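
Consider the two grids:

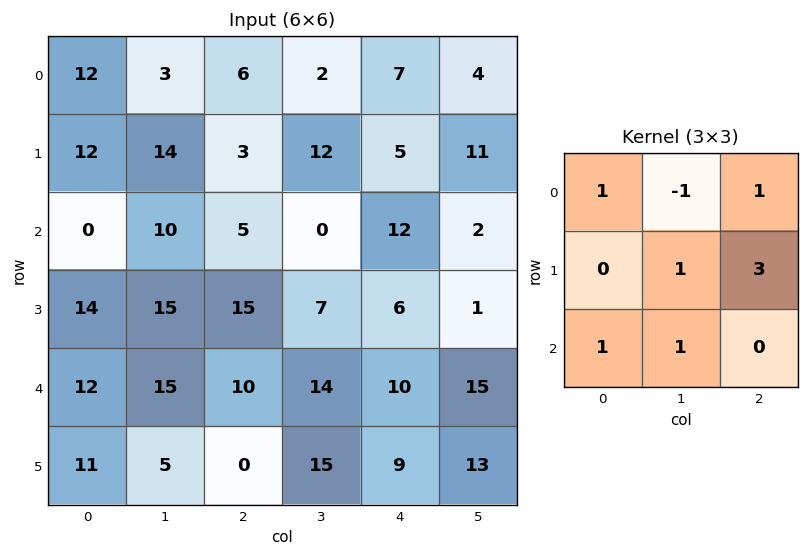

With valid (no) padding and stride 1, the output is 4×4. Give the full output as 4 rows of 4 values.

48 53 43 49
55 58 54 49
82 66 66 23
75 64 73 81

Output[0,0]: The receptive field on the input at this output position is [12 3 6 / 12 14 3 / 0 10 5]. Elementwise product with the kernel and sum: 12·1 + 3·-1 + 6·1 + 14·1 + 3·3 + 0·1 + 10·1.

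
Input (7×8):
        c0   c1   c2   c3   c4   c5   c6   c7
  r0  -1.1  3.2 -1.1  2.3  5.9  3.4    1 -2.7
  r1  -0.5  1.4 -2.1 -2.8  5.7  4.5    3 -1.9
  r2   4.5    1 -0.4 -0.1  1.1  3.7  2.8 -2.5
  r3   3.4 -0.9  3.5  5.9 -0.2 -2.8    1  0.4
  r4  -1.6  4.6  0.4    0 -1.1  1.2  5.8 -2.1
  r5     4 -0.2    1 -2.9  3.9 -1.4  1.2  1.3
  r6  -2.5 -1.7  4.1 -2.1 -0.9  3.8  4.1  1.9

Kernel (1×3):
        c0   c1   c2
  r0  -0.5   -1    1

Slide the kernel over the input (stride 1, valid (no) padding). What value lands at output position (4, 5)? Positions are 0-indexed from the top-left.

-8.5

The receptive field on the input at this output position is [1.2 5.8 -2.1]. Elementwise product with the kernel and sum: 1.2·-0.5 + 5.8·-1 + -2.1·1.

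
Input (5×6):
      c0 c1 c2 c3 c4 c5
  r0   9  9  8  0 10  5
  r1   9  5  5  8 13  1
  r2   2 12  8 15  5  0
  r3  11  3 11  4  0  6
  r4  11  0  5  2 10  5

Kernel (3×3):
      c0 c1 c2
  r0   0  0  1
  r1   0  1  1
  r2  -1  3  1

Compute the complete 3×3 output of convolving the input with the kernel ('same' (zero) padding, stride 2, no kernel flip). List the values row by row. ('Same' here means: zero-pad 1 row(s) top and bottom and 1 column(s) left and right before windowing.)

Output[0,0]: The receptive field on the zero-padded input at this output position is [0 0 0 / 0 9 9 / 0 9 5]. Elementwise product with the kernel and sum: 0·1 + 9·1 + 9·1 + 0·-1 + 9·3 + 5·1.

50 26 47
55 65 8
14 11 21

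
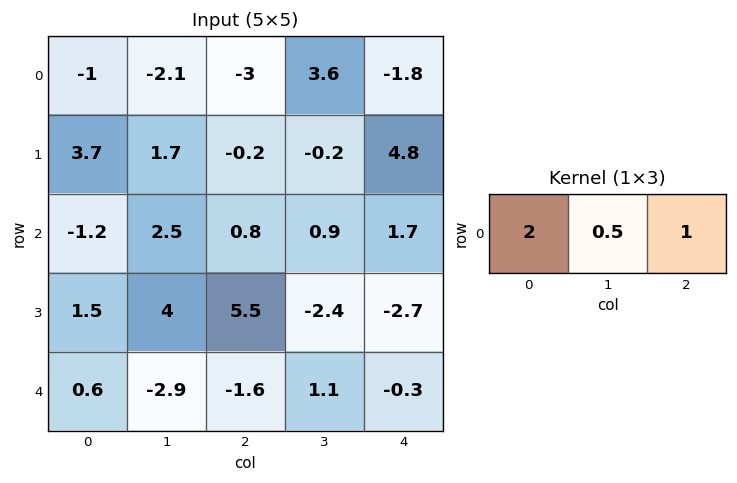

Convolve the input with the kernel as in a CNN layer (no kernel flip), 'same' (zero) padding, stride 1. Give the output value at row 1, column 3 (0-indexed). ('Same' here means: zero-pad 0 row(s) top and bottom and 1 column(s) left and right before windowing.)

The receptive field on the zero-padded input at this output position is [-0.2 -0.2 4.8]. Elementwise product with the kernel and sum: -0.2·2 + -0.2·0.5 + 4.8·1.

4.3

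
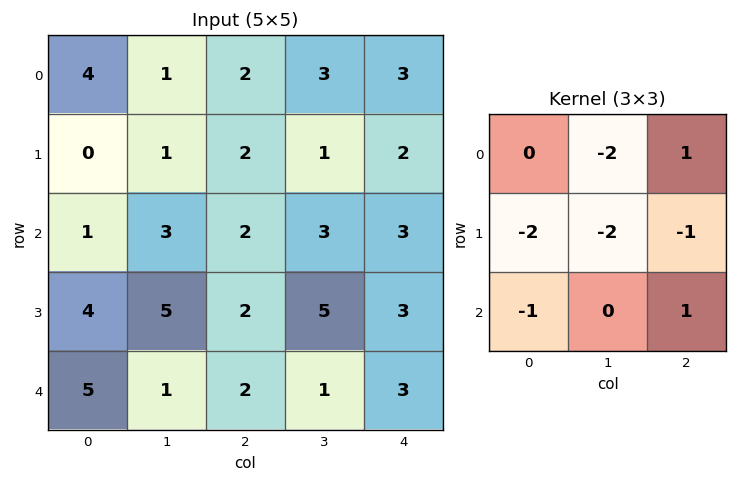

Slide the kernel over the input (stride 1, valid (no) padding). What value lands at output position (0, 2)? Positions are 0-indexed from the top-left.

-10

The receptive field on the input at this output position is [2 3 3 / 2 1 2 / 2 3 3]. Elementwise product with the kernel and sum: 3·-2 + 3·1 + 2·-2 + 1·-2 + 2·-1 + 2·-1 + 3·1.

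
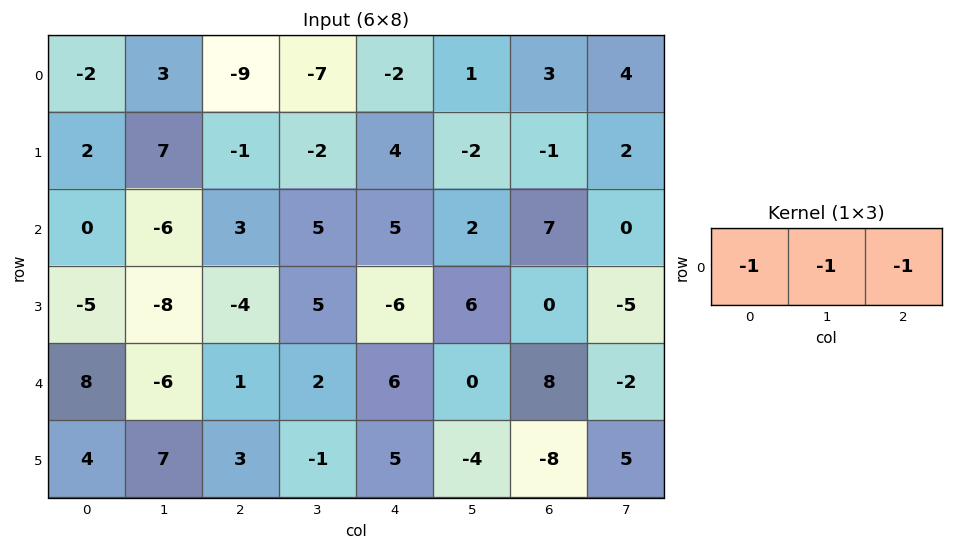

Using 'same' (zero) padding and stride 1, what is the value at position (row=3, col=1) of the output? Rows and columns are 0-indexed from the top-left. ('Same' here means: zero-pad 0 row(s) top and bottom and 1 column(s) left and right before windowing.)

The receptive field on the zero-padded input at this output position is [-5 -8 -4]. Elementwise product with the kernel and sum: -5·-1 + -8·-1 + -4·-1.

17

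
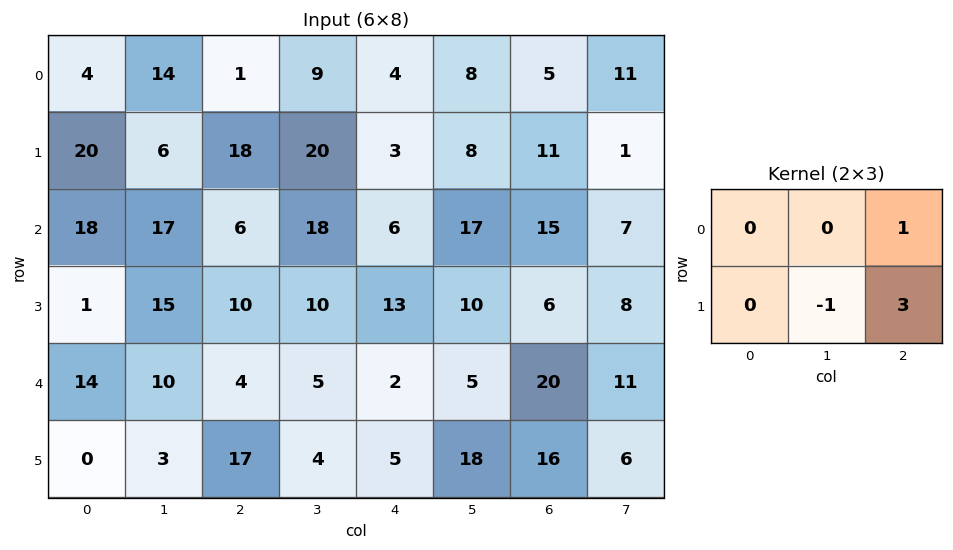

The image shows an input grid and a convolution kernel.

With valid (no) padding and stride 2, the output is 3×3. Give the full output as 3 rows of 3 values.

Output[0,0]: The receptive field on the input at this output position is [4 14 1 / 20 6 18]. Elementwise product with the kernel and sum: 1·1 + 6·-1 + 18·3.
Output[0,1]: The receptive field on the input at this output position is [1 9 4 / 18 20 3]. Elementwise product with the kernel and sum: 4·1 + 20·-1 + 3·3.

49 -7 30
21 35 23
52 13 50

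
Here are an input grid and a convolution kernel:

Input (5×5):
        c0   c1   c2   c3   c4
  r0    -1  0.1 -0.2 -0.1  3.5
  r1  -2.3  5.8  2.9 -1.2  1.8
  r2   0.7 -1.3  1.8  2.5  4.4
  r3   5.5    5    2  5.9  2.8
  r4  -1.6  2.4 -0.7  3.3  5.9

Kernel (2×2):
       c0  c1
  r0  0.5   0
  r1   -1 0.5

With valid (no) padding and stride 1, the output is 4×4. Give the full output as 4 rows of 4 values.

Output[0,0]: The receptive field on the input at this output position is [-1 0.1 / -2.3 5.8]. Elementwise product with the kernel and sum: -1·0.5 + -2.3·-1 + 5.8·0.5.

4.7 -4.3 -3.6 2.05
-2.5 5.1 0.9 -0.9
-2.65 -4.65 1.85 -3.25
5.55 -0.25 3.35 2.6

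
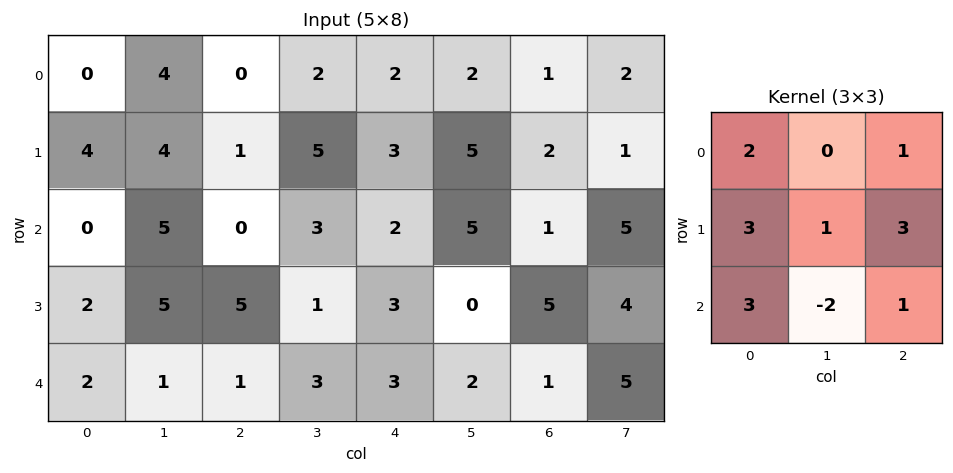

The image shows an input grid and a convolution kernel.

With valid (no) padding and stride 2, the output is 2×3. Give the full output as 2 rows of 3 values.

9 15 22
31 27 35

Output[0,0]: The receptive field on the input at this output position is [0 4 0 / 4 4 1 / 0 5 0]. Elementwise product with the kernel and sum: 0·2 + 0·1 + 4·3 + 4·1 + 1·3 + 0·3 + 5·-2 + 0·1.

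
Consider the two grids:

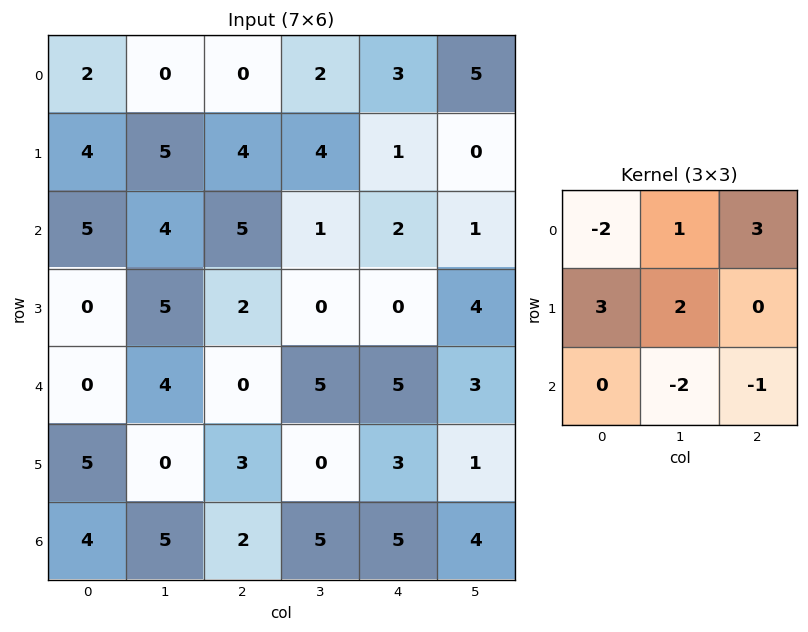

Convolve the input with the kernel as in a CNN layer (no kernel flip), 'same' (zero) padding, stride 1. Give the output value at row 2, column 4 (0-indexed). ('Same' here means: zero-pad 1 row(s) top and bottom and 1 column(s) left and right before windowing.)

-4

The receptive field on the zero-padded input at this output position is [4 1 0 / 1 2 1 / 0 0 4]. Elementwise product with the kernel and sum: 4·-2 + 1·1 + 0·3 + 1·3 + 2·2 + 0·-2 + 4·-1.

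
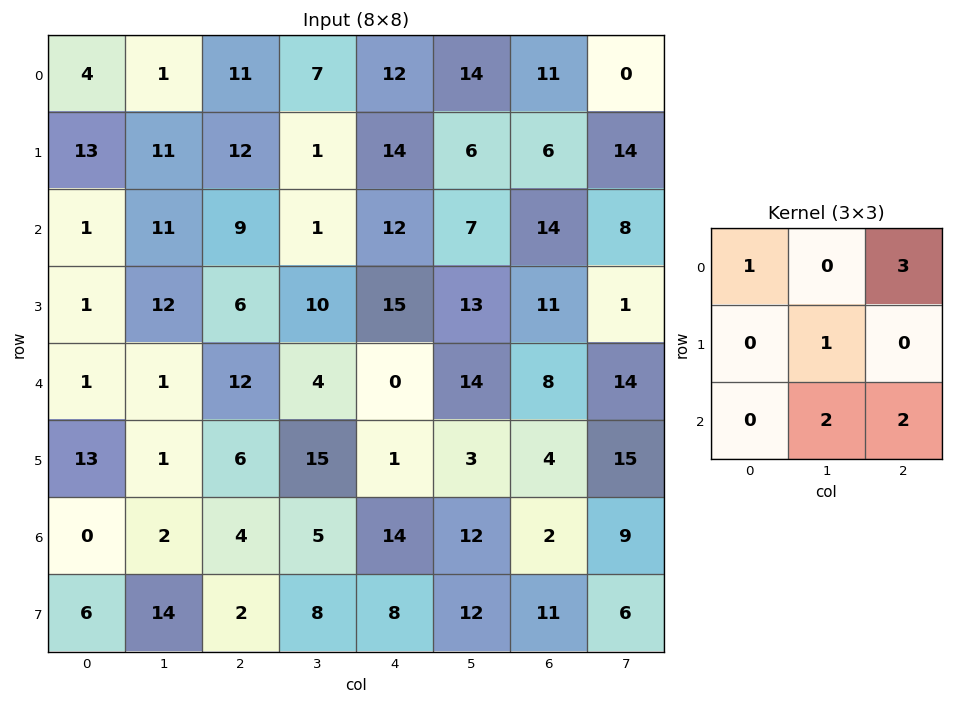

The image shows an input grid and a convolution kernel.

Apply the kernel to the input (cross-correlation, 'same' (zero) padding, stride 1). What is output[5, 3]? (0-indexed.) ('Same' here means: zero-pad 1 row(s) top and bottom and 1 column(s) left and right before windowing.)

The receptive field on the zero-padded input at this output position is [12 4 0 / 6 15 1 / 4 5 14]. Elementwise product with the kernel and sum: 12·1 + 0·3 + 15·1 + 5·2 + 14·2.

65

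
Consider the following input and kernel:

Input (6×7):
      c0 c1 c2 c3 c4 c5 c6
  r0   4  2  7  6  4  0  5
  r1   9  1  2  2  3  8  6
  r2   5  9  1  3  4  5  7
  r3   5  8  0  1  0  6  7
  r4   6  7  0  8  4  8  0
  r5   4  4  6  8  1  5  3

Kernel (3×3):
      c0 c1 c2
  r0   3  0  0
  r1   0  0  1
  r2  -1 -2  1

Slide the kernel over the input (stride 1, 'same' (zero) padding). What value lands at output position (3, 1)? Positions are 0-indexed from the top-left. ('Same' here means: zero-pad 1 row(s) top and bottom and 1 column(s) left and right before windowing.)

The receptive field on the zero-padded input at this output position is [5 9 1 / 5 8 0 / 6 7 0]. Elementwise product with the kernel and sum: 5·3 + 0·1 + 6·-1 + 7·-2 + 0·1.

-5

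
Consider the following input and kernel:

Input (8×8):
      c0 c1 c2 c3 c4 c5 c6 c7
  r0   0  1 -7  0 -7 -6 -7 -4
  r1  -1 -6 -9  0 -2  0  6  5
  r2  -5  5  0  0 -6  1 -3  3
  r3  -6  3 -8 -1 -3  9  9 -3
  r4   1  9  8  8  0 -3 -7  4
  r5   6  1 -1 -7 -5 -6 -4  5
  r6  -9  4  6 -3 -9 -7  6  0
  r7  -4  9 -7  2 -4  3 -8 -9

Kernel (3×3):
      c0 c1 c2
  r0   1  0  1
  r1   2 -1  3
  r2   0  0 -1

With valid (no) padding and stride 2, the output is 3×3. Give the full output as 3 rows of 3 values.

-30 -32 3
-52 -30 10
11 7 -29

Output[0,0]: The receptive field on the input at this output position is [0 1 -7 / -1 -6 -9 / -5 5 0]. Elementwise product with the kernel and sum: 0·1 + -7·1 + -1·2 + -6·-1 + -9·3 + 0·-1.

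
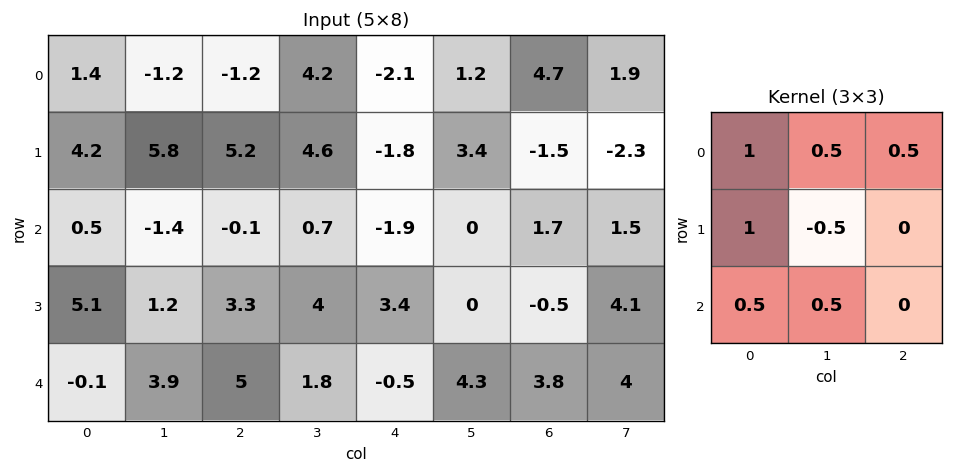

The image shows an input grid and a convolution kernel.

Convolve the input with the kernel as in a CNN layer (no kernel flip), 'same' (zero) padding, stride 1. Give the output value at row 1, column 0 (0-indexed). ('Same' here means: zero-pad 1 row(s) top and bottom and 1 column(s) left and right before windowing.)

The receptive field on the zero-padded input at this output position is [0 1.4 -1.2 / 0 4.2 5.8 / 0 0.5 -1.4]. Elementwise product with the kernel and sum: 0·1 + 1.4·0.5 + -1.2·0.5 + 0·1 + 4.2·-0.5 + 0·0.5 + 0.5·0.5.

-1.75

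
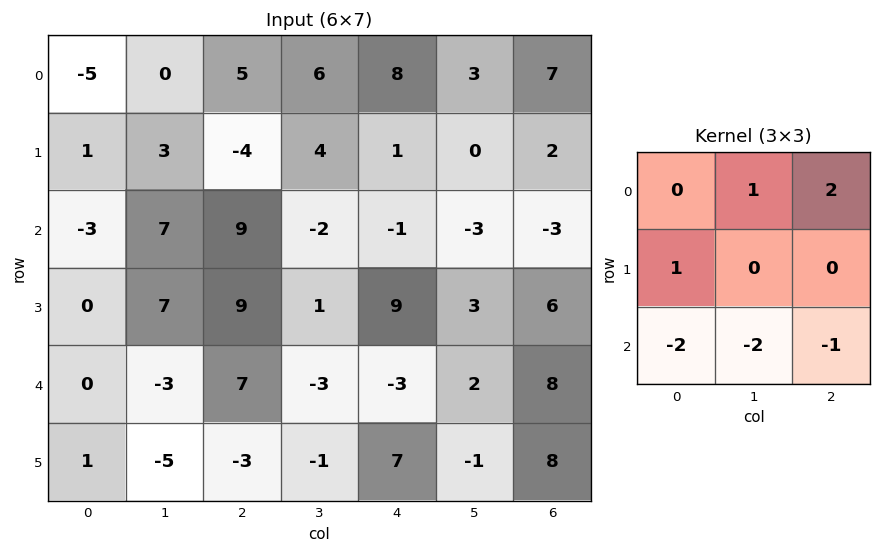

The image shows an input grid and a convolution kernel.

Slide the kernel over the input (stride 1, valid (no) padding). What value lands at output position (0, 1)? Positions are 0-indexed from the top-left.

The receptive field on the input at this output position is [0 5 6 / 3 -4 4 / 7 9 -2]. Elementwise product with the kernel and sum: 5·1 + 6·2 + 3·1 + 7·-2 + 9·-2 + -2·-1.

-10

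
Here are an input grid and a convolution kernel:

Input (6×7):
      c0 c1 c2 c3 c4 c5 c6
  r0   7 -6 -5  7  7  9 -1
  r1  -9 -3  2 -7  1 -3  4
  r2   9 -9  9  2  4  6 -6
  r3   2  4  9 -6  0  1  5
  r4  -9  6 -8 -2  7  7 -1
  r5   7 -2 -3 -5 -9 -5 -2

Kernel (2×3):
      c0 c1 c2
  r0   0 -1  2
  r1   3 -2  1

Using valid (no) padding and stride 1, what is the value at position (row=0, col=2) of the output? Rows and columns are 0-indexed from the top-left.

The receptive field on the input at this output position is [-5 7 7 / 2 -7 1]. Elementwise product with the kernel and sum: 7·-1 + 7·2 + 2·3 + -7·-2 + 1·1.

28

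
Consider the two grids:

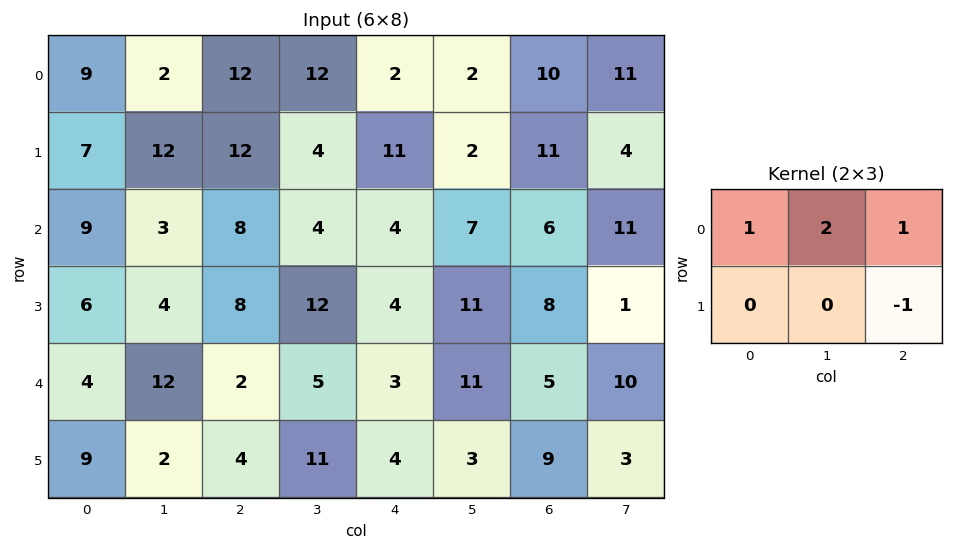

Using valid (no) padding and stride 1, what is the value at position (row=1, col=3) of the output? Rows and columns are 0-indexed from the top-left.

The receptive field on the input at this output position is [4 11 2 / 4 4 7]. Elementwise product with the kernel and sum: 4·1 + 11·2 + 2·1 + 7·-1.

21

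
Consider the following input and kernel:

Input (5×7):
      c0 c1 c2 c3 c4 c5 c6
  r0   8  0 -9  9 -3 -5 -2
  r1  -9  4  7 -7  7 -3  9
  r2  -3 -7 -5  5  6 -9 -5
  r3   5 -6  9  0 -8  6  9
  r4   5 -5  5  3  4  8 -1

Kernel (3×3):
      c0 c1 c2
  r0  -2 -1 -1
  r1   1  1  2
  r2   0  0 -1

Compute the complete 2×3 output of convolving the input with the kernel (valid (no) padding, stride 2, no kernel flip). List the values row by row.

7 20 40
30 -12 19

Output[0,0]: The receptive field on the input at this output position is [8 0 -9 / -9 4 7 / -3 -7 -5]. Elementwise product with the kernel and sum: 8·-2 + 0·-1 + -9·-1 + -9·1 + 4·1 + 7·2 + -5·-1.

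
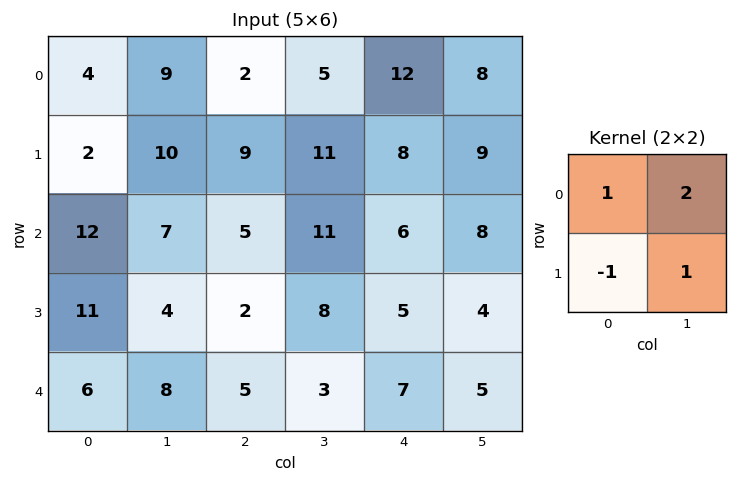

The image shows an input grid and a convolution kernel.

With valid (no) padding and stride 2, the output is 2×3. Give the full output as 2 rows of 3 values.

30 14 29
19 33 21

Output[0,0]: The receptive field on the input at this output position is [4 9 / 2 10]. Elementwise product with the kernel and sum: 4·1 + 9·2 + 2·-1 + 10·1.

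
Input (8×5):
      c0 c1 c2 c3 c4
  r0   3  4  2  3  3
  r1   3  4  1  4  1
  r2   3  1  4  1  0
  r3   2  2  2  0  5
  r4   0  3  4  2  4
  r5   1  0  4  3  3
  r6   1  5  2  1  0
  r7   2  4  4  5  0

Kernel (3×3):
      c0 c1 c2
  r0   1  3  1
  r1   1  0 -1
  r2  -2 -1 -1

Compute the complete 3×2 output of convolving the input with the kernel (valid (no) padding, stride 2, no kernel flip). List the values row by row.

8 5
3 -10
1 10

Output[0,0]: The receptive field on the input at this output position is [3 4 2 / 3 4 1 / 3 1 4]. Elementwise product with the kernel and sum: 3·1 + 4·3 + 2·1 + 3·1 + 1·-1 + 3·-2 + 1·-1 + 4·-1.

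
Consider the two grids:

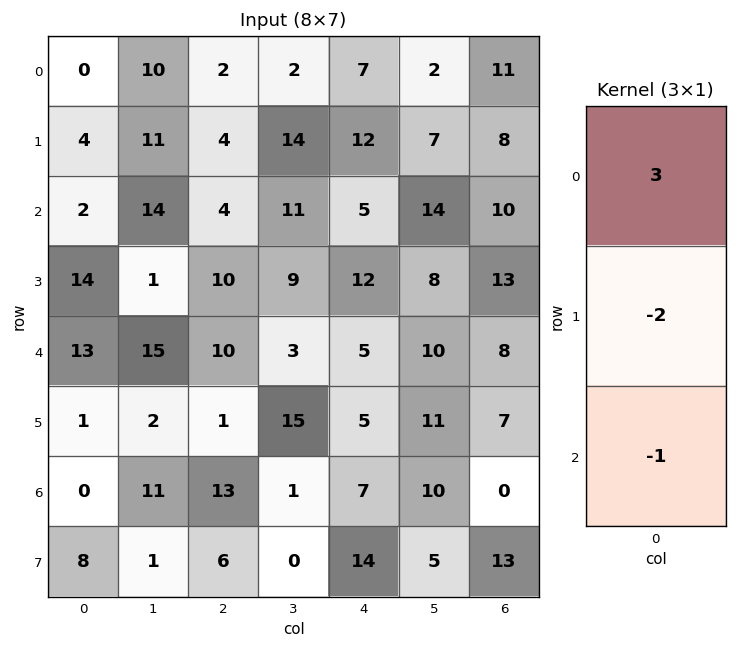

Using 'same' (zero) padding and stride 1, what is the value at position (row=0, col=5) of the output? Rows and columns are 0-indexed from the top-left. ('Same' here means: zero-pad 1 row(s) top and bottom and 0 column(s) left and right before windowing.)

-11

The receptive field on the zero-padded input at this output position is [0 / 2 / 7]. Elementwise product with the kernel and sum: 0·3 + 2·-2 + 7·-1.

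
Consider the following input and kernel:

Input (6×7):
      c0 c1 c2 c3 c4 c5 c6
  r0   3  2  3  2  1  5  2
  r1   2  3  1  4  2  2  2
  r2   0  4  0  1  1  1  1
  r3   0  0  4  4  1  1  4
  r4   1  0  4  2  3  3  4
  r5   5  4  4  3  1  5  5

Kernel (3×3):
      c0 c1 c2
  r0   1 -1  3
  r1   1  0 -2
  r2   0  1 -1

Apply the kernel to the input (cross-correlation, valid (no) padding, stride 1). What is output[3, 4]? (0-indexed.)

The receptive field on the input at this output position is [1 1 4 / 3 3 4 / 1 5 5]. Elementwise product with the kernel and sum: 1·1 + 1·-1 + 4·3 + 3·1 + 4·-2 + 5·1 + 5·-1.

7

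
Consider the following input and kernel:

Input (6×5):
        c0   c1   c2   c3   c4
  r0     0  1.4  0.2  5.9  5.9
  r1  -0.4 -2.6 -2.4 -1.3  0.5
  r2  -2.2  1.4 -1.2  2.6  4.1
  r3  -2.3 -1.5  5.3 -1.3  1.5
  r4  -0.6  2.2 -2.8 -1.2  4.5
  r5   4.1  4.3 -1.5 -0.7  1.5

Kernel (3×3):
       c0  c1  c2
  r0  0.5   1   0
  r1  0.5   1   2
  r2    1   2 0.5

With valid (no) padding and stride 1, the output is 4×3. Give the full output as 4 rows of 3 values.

-6.2 -5.1 10.55
-7.55 9.45 11.15
10.65 -2.55 3.4
5.6 1.4 5.6

Output[0,0]: The receptive field on the input at this output position is [0 1.4 0.2 / -0.4 -2.6 -2.4 / -2.2 1.4 -1.2]. Elementwise product with the kernel and sum: 0·0.5 + 1.4·1 + -0.4·0.5 + -2.6·1 + -2.4·2 + -2.2·1 + 1.4·2 + -1.2·0.5.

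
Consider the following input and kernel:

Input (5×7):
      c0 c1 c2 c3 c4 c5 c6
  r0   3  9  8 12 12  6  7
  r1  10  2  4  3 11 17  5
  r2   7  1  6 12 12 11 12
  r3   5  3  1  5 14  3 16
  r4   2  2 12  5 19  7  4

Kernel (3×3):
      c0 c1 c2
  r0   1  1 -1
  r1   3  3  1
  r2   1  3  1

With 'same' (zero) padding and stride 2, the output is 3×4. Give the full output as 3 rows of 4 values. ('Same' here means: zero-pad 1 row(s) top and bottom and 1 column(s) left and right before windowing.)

Output[0,0]: The receptive field on the zero-padded input at this output position is [0 0 0 / 0 3 9 / 0 10 2]. Elementwise product with the kernel and sum: 0·1 + 0·1 + 0·-1 + 0·3 + 3·3 + 9·1 + 0·1 + 10·3 + 2·1.

50 80 131 71
48 47 130 142
10 46 95 52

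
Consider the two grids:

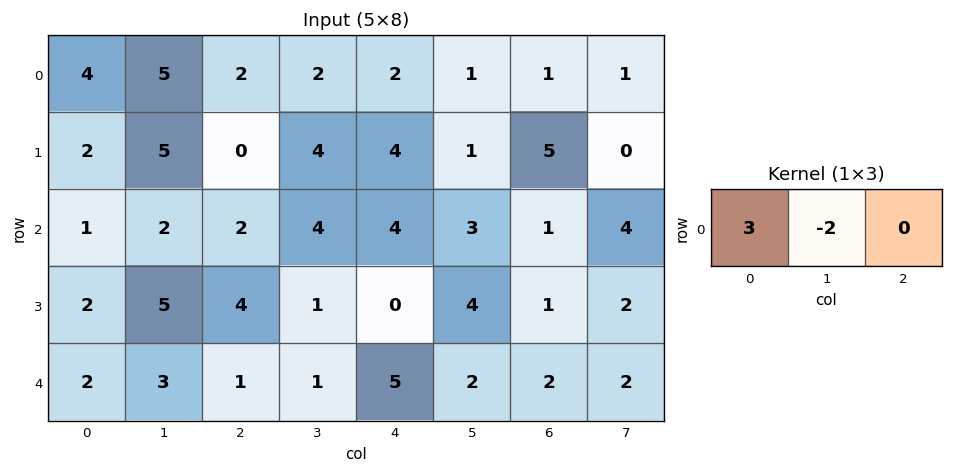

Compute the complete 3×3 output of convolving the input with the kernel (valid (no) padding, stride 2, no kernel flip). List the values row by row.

Output[0,0]: The receptive field on the input at this output position is [4 5 2]. Elementwise product with the kernel and sum: 4·3 + 5·-2.
Output[0,1]: The receptive field on the input at this output position is [2 2 2]. Elementwise product with the kernel and sum: 2·3 + 2·-2.

2 2 4
-1 -2 6
0 1 11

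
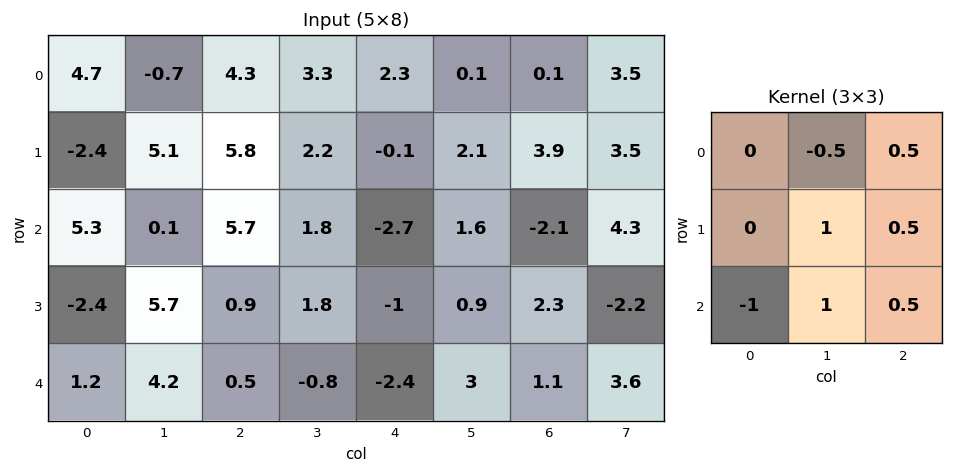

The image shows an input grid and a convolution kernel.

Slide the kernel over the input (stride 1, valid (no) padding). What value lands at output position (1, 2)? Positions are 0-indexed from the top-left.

-0.3

The receptive field on the input at this output position is [5.8 2.2 -0.1 / 5.7 1.8 -2.7 / 0.9 1.8 -1]. Elementwise product with the kernel and sum: 2.2·-0.5 + -0.1·0.5 + 1.8·1 + -2.7·0.5 + 0.9·-1 + 1.8·1 + -1·0.5.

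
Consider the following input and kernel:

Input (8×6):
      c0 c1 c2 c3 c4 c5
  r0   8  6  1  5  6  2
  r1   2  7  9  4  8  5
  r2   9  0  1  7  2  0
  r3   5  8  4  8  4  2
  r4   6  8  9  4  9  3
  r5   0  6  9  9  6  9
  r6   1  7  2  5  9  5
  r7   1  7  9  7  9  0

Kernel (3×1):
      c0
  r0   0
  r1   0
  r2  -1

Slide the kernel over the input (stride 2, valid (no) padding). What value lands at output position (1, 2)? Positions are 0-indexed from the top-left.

The receptive field on the input at this output position is [2 / 4 / 9]. Elementwise product with the kernel and sum: 9·-1.

-9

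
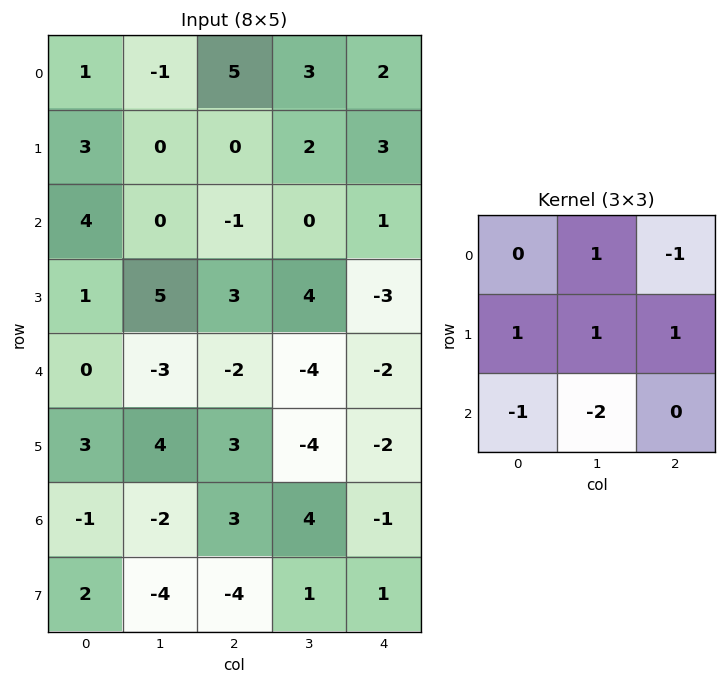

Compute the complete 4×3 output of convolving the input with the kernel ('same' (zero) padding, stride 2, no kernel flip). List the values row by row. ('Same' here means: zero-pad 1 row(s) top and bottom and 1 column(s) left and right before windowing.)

-6 7 -3
5 -14 6
-13 -20 -1
-8 24 -2

Output[0,0]: The receptive field on the zero-padded input at this output position is [0 0 0 / 0 1 -1 / 0 3 0]. Elementwise product with the kernel and sum: 0·1 + 0·-1 + 0·1 + 1·1 + -1·1 + 0·-1 + 3·-2.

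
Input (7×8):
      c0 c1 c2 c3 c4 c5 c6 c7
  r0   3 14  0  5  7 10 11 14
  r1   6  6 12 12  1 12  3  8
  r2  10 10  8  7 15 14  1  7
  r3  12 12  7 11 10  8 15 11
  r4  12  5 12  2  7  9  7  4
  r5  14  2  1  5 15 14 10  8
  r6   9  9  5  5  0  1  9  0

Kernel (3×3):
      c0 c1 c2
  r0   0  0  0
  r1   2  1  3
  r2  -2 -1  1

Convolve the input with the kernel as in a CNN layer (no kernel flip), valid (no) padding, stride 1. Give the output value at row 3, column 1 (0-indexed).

The receptive field on the input at this output position is [12 7 11 / 5 12 2 / 2 1 5]. Elementwise product with the kernel and sum: 5·2 + 12·1 + 2·3 + 2·-2 + 1·-1 + 5·1.

28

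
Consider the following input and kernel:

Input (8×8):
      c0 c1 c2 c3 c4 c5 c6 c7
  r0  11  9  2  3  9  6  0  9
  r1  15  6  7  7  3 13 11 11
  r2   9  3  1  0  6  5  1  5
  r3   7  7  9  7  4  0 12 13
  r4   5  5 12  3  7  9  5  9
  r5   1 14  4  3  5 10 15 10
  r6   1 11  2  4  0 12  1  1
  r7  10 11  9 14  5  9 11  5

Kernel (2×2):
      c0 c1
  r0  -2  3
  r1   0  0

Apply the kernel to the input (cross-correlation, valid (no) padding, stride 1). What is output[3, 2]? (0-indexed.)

The receptive field on the input at this output position is [9 7 / 12 3]. Elementwise product with the kernel and sum: 9·-2 + 7·3.

3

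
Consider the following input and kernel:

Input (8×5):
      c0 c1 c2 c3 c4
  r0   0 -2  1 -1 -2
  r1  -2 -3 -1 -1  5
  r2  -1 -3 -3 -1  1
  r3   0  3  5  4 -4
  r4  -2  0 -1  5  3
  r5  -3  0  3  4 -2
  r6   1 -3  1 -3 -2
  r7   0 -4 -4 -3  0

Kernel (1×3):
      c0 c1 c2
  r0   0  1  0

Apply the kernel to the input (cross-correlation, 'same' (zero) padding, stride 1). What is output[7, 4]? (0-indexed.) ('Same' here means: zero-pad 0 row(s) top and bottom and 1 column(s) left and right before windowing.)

0

The receptive field on the zero-padded input at this output position is [-3 0 0]. Elementwise product with the kernel and sum: 0·1.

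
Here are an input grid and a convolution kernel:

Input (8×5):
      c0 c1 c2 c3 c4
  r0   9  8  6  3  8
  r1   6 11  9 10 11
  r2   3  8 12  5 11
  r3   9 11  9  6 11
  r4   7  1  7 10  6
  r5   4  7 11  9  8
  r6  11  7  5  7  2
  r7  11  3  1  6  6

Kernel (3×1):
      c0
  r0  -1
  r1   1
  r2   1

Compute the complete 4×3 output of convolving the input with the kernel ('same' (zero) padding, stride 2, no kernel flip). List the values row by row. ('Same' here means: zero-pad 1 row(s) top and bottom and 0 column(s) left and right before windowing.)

Output[0,0]: The receptive field on the zero-padded input at this output position is [0 / 9 / 6]. Elementwise product with the kernel and sum: 0·-1 + 9·1 + 6·1.
Output[0,1]: The receptive field on the zero-padded input at this output position is [0 / 6 / 9]. Elementwise product with the kernel and sum: 0·-1 + 6·1 + 9·1.

15 15 19
6 12 11
2 9 3
18 -5 0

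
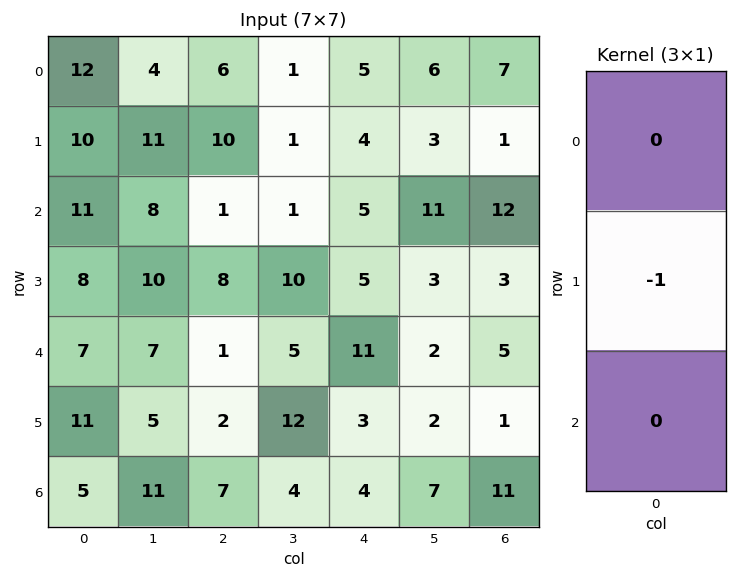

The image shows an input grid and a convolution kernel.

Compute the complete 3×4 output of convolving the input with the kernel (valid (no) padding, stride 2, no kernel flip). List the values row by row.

Output[0,0]: The receptive field on the input at this output position is [12 / 10 / 11]. Elementwise product with the kernel and sum: 10·-1.

-10 -10 -4 -1
-8 -8 -5 -3
-11 -2 -3 -1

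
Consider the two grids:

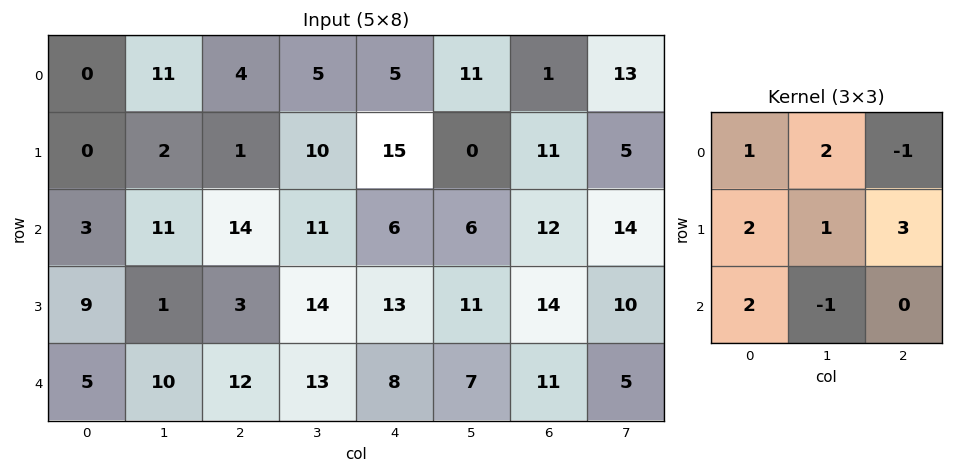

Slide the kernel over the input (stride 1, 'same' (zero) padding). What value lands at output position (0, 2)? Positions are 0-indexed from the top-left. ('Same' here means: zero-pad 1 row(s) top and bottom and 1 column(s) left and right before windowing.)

The receptive field on the zero-padded input at this output position is [0 0 0 / 11 4 5 / 2 1 10]. Elementwise product with the kernel and sum: 0·1 + 0·2 + 0·-1 + 11·2 + 4·1 + 5·3 + 2·2 + 1·-1.

44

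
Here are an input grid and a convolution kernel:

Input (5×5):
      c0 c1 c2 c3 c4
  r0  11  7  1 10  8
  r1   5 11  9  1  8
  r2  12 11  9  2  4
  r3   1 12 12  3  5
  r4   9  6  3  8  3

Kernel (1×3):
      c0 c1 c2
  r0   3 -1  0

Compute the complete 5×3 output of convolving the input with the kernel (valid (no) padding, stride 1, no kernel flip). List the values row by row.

Output[0,0]: The receptive field on the input at this output position is [11 7 1]. Elementwise product with the kernel and sum: 11·3 + 7·-1.
Output[0,1]: The receptive field on the input at this output position is [7 1 10]. Elementwise product with the kernel and sum: 7·3 + 1·-1.

26 20 -7
4 24 26
25 24 25
-9 24 33
21 15 1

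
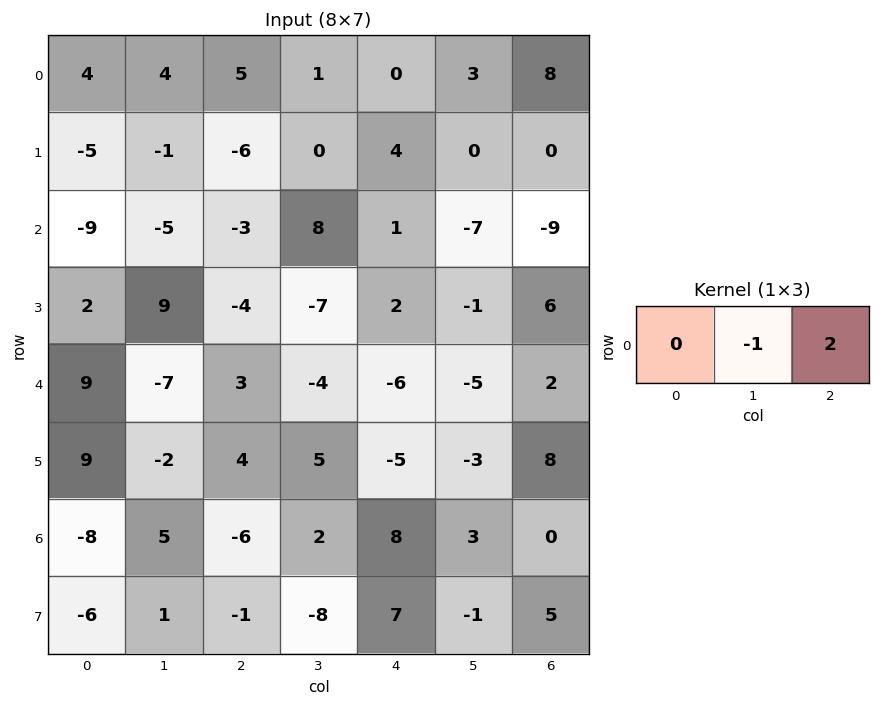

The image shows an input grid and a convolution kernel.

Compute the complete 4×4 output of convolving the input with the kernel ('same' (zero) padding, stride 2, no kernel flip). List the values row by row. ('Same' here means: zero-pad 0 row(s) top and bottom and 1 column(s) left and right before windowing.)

Output[0,0]: The receptive field on the zero-padded input at this output position is [0 4 4]. Elementwise product with the kernel and sum: 4·-1 + 4·2.
Output[0,1]: The receptive field on the zero-padded input at this output position is [4 5 1]. Elementwise product with the kernel and sum: 5·-1 + 1·2.

4 -3 6 -8
-1 19 -15 9
-23 -11 -4 -2
18 10 -2 0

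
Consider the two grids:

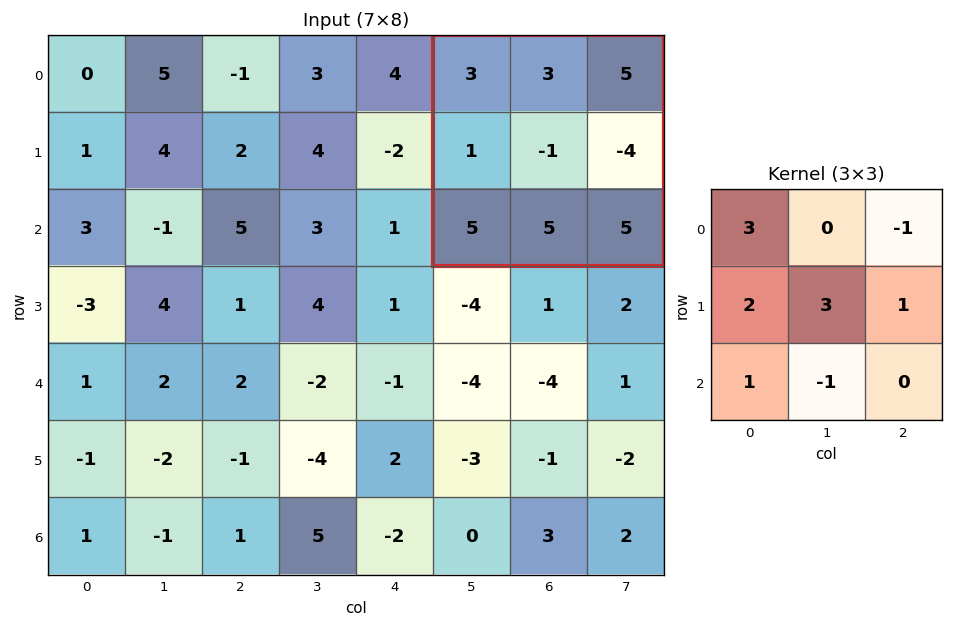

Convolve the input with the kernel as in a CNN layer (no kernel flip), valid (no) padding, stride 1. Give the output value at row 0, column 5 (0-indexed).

-1

The receptive field on the input at this output position is [3 3 5 / 1 -1 -4 / 5 5 5]. Elementwise product with the kernel and sum: 3·3 + 5·-1 + 1·2 + -1·3 + -4·1 + 5·1 + 5·-1.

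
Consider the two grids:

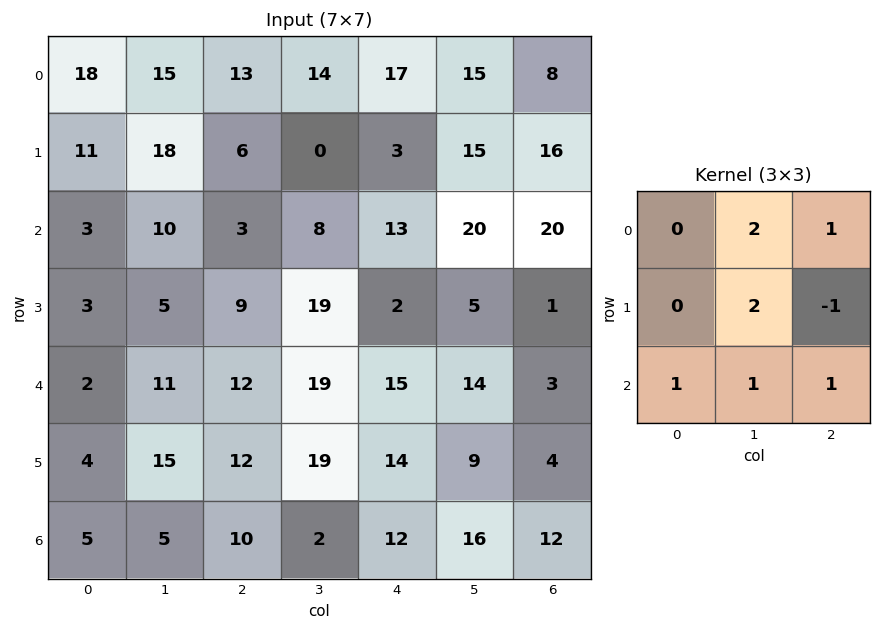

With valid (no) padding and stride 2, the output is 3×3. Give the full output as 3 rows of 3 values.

89 66 105
49 111 101
72 101 85

Output[0,0]: The receptive field on the input at this output position is [18 15 13 / 11 18 6 / 3 10 3]. Elementwise product with the kernel and sum: 15·2 + 13·1 + 18·2 + 6·-1 + 3·1 + 10·1 + 3·1.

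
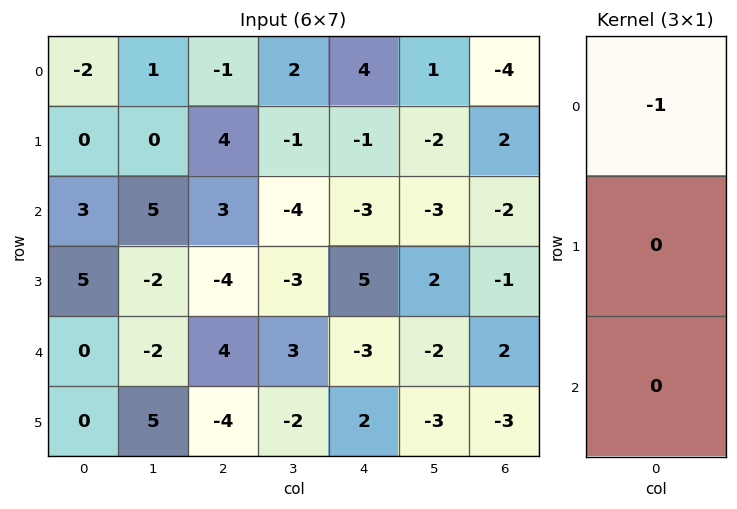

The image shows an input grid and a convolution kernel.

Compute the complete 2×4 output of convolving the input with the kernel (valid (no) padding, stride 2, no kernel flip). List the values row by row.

2 1 -4 4
-3 -3 3 2

Output[0,0]: The receptive field on the input at this output position is [-2 / 0 / 3]. Elementwise product with the kernel and sum: -2·-1.
Output[0,1]: The receptive field on the input at this output position is [-1 / 4 / 3]. Elementwise product with the kernel and sum: -1·-1.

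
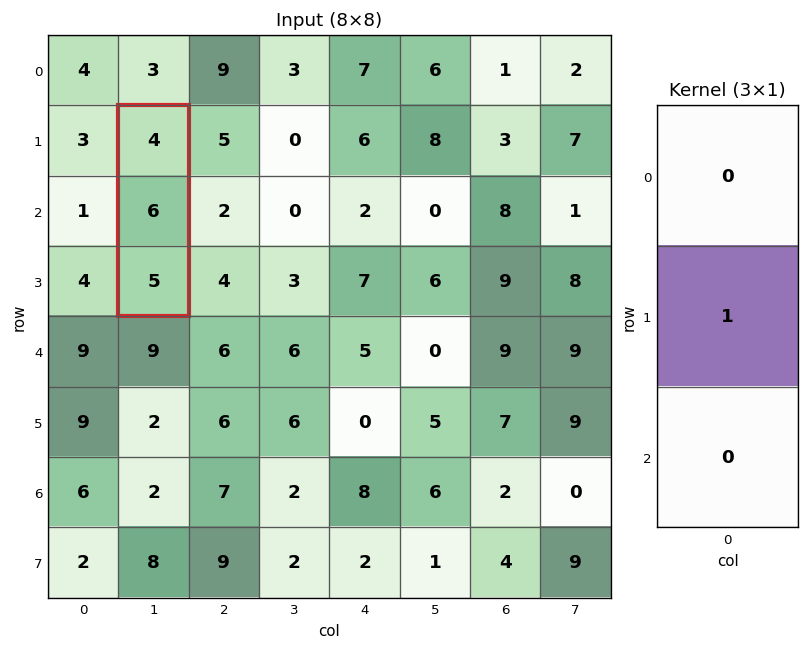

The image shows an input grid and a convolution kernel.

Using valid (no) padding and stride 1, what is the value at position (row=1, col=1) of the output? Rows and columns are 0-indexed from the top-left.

6

The receptive field on the input at this output position is [4 / 6 / 5]. Elementwise product with the kernel and sum: 6·1.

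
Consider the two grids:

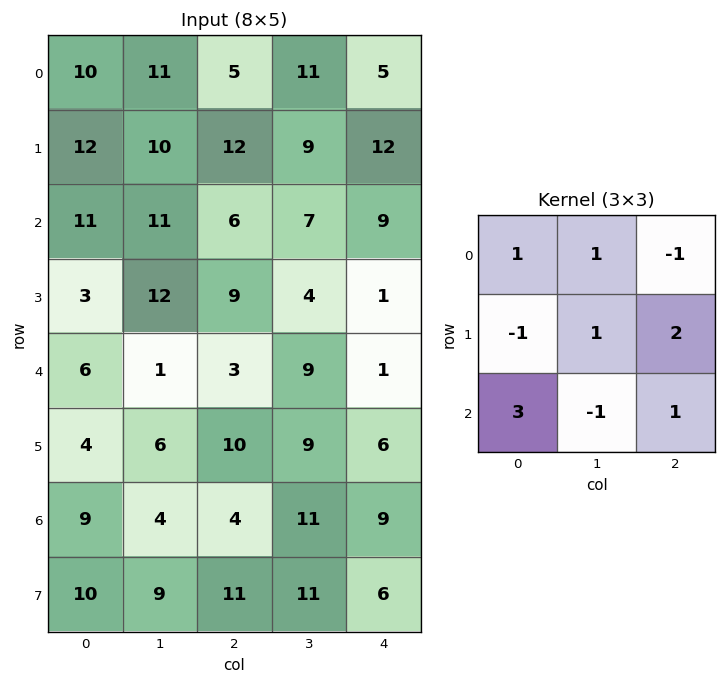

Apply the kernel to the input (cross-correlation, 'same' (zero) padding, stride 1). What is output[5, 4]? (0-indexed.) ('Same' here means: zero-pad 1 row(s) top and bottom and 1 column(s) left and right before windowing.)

31

The receptive field on the zero-padded input at this output position is [9 1 0 / 9 6 0 / 11 9 0]. Elementwise product with the kernel and sum: 9·1 + 1·1 + 0·-1 + 9·-1 + 6·1 + 0·2 + 11·3 + 9·-1 + 0·1.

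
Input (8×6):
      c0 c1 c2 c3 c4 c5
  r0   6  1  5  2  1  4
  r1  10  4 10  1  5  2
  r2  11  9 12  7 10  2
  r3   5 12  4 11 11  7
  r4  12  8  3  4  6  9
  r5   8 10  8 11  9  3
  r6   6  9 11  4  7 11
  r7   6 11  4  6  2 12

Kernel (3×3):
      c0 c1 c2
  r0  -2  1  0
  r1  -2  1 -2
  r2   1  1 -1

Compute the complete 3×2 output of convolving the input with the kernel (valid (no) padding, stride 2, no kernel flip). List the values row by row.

Output[0,0]: The receptive field on the input at this output position is [6 1 5 / 10 4 10 / 11 9 12]. Elementwise product with the kernel and sum: 6·-2 + 1·1 + 10·-2 + 4·1 + 10·-2 + 11·1 + 9·1 + 12·-1.
Output[0,1]: The receptive field on the input at this output position is [5 2 1 / 10 1 5 / 12 7 10]. Elementwise product with the kernel and sum: 5·-2 + 2·1 + 10·-2 + 1·1 + 5·-2 + 12·1 + 7·1 + 10·-1.

-39 -28
-2 -35
-34 -17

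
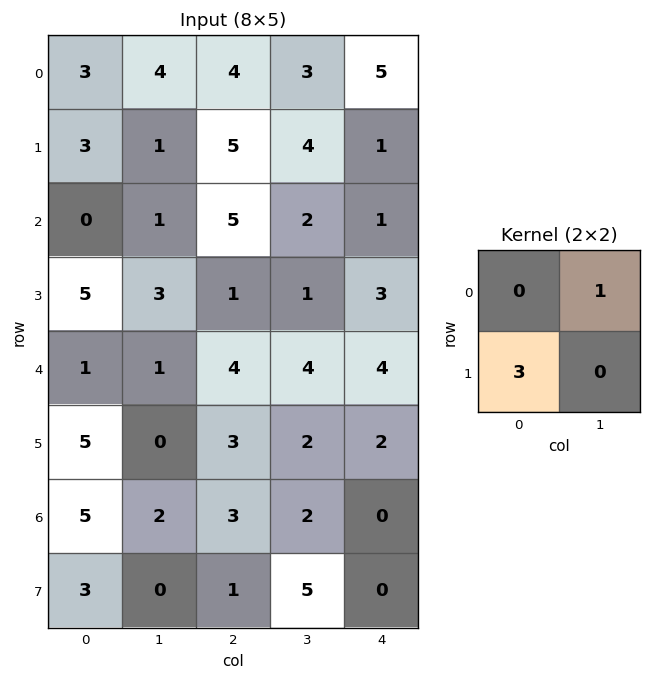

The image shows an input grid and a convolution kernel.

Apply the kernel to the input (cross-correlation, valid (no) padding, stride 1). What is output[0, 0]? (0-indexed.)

13

The receptive field on the input at this output position is [3 4 / 3 1]. Elementwise product with the kernel and sum: 4·1 + 3·3.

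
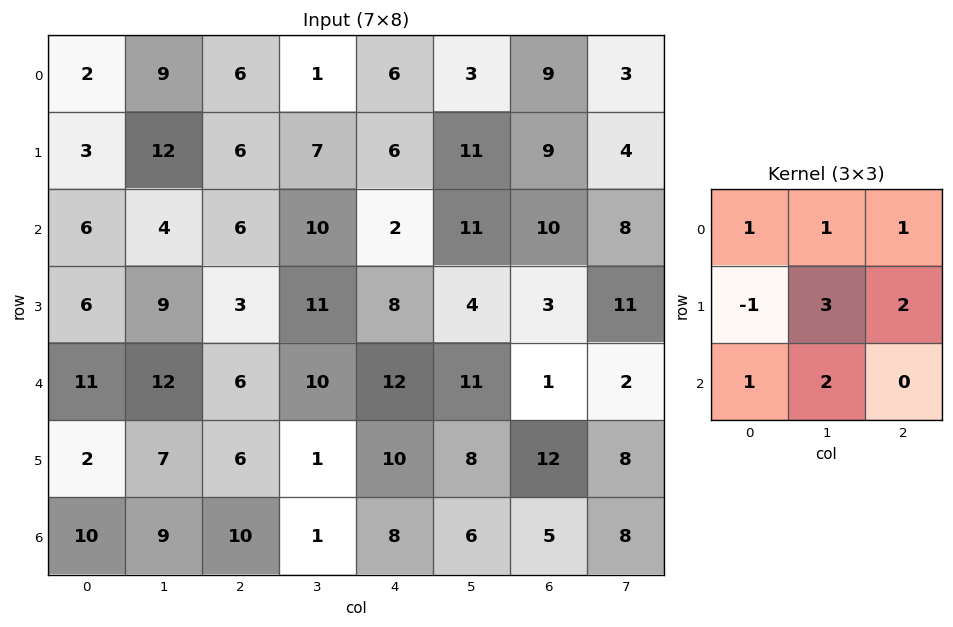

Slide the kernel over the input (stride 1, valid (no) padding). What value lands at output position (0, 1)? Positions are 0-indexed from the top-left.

52

The receptive field on the input at this output position is [9 6 1 / 12 6 7 / 4 6 10]. Elementwise product with the kernel and sum: 9·1 + 6·1 + 1·1 + 12·-1 + 6·3 + 7·2 + 4·1 + 6·2.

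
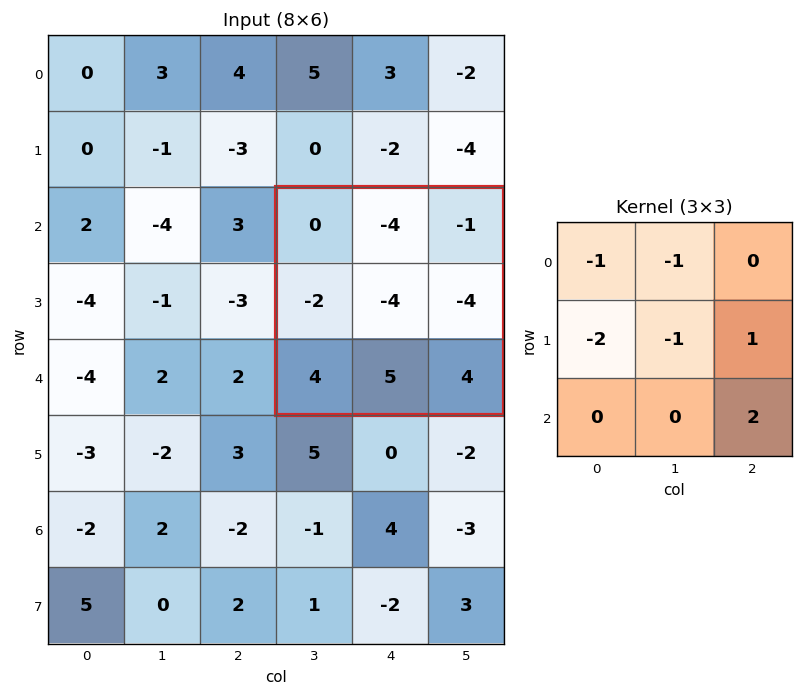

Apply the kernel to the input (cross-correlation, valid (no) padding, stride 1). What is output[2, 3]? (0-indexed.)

The receptive field on the input at this output position is [0 -4 -1 / -2 -4 -4 / 4 5 4]. Elementwise product with the kernel and sum: 0·-1 + -4·-1 + -2·-2 + -4·-1 + -4·1 + 4·2.

16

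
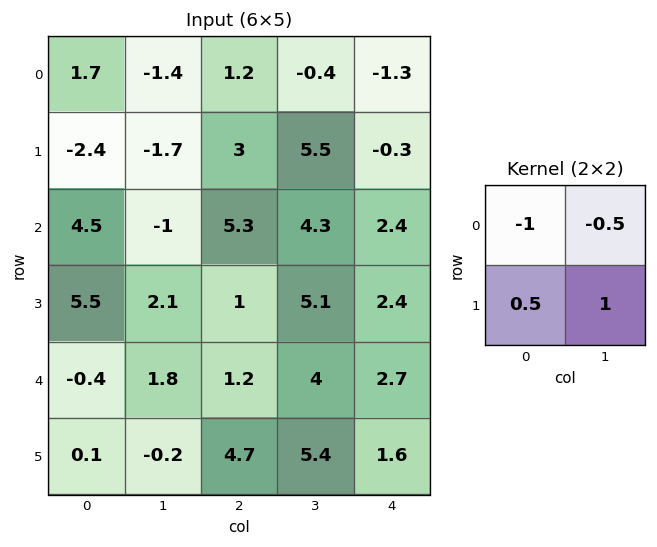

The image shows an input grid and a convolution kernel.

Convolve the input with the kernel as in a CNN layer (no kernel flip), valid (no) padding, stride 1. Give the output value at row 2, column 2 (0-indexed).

-1.85

The receptive field on the input at this output position is [5.3 4.3 / 1 5.1]. Elementwise product with the kernel and sum: 5.3·-1 + 4.3·-0.5 + 1·0.5 + 5.1·1.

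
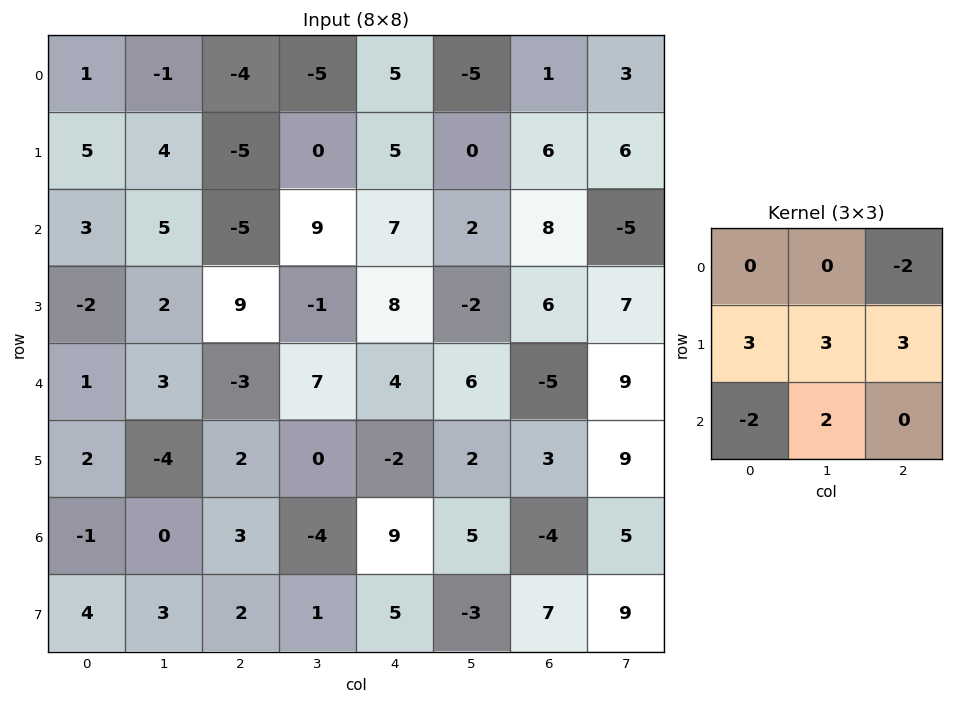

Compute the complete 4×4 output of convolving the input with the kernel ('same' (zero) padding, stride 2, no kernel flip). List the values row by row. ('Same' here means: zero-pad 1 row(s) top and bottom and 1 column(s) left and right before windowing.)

10 -48 -5 9
12 41 72 19
12 35 51 18
13 -5 34 20

Output[0,0]: The receptive field on the zero-padded input at this output position is [0 0 0 / 0 1 -1 / 0 5 4]. Elementwise product with the kernel and sum: 0·-2 + 0·3 + 1·3 + -1·3 + 0·-2 + 5·2.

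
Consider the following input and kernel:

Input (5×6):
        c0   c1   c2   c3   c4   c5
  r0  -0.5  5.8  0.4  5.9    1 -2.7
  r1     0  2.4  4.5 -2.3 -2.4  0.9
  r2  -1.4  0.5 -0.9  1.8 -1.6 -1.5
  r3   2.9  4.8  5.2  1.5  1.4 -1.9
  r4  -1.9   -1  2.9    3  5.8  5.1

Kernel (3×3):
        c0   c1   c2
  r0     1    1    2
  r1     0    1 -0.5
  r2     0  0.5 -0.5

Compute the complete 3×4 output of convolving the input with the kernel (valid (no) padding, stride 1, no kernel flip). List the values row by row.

Output[0,0]: The receptive field on the input at this output position is [-0.5 5.8 0.4 / 0 2.4 4.5 / -1.4 0.5 -0.9]. Elementwise product with the kernel and sum: -0.5·1 + 5.8·1 + 0.4·2 + 2.4·1 + 4.5·-0.5 + 0.5·0.5 + -0.9·-0.5.
Output[0,1]: The receptive field on the input at this output position is [5.8 0.4 5.9 / 2.4 4.5 -2.3 / 0.5 -0.9 1.8]. Elementwise product with the kernel and sum: 5.8·1 + 0.4·1 + 5.9·2 + 4.5·1 + -2.3·-0.5 + -0.9·0.5 + 1.8·-0.5.

6.95 22.3 8.9 -1.4
12.15 2.35 0.05 -2.1
-2.45 7.6 -2.9 -0.1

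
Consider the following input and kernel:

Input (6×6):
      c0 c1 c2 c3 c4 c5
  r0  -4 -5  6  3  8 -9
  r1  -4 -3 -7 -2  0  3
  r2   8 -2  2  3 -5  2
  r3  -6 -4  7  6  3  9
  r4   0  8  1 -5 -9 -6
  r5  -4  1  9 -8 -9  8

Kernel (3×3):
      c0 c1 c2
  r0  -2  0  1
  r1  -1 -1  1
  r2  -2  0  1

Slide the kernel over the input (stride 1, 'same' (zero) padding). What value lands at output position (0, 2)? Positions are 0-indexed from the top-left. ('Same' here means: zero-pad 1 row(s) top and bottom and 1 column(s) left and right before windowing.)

The receptive field on the zero-padded input at this output position is [0 0 0 / -5 6 3 / -3 -7 -2]. Elementwise product with the kernel and sum: 0·-2 + 0·1 + -5·-1 + 6·-1 + 3·1 + -3·-2 + -2·1.

6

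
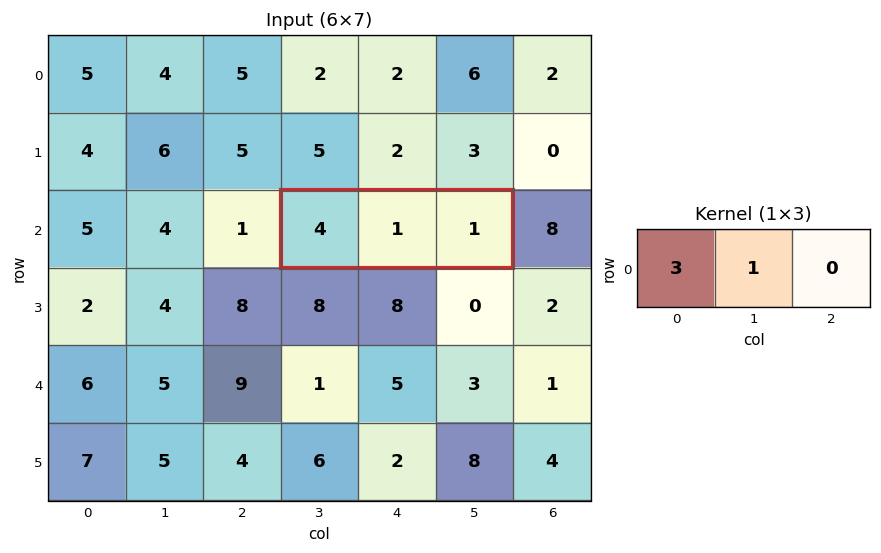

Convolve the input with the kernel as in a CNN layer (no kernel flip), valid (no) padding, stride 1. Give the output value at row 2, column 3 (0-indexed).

The receptive field on the input at this output position is [4 1 1]. Elementwise product with the kernel and sum: 4·3 + 1·1.

13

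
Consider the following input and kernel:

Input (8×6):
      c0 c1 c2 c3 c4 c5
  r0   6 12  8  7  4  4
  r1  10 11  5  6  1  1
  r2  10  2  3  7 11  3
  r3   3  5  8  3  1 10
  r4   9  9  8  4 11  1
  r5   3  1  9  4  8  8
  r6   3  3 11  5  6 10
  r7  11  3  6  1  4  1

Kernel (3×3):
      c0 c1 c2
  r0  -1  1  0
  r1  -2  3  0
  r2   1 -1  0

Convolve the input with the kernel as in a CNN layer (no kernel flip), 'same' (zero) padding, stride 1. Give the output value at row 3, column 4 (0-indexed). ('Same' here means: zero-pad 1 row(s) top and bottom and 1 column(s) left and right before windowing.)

The receptive field on the zero-padded input at this output position is [7 11 3 / 3 1 10 / 4 11 1]. Elementwise product with the kernel and sum: 7·-1 + 11·1 + 3·-2 + 1·3 + 4·1 + 11·-1.

-6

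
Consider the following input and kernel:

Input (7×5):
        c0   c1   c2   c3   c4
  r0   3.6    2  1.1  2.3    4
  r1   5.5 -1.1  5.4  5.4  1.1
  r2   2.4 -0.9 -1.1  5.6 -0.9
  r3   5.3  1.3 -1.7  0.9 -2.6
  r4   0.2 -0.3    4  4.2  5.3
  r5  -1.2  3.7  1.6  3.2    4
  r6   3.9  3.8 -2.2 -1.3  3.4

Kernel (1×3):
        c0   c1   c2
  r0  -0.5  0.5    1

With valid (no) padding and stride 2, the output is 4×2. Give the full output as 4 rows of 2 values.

Output[0,0]: The receptive field on the input at this output position is [3.6 2 1.1]. Elementwise product with the kernel and sum: 3.6·-0.5 + 2·0.5 + 1.1·1.

0.3 4.6
-2.75 2.45
3.75 5.4
-2.25 3.85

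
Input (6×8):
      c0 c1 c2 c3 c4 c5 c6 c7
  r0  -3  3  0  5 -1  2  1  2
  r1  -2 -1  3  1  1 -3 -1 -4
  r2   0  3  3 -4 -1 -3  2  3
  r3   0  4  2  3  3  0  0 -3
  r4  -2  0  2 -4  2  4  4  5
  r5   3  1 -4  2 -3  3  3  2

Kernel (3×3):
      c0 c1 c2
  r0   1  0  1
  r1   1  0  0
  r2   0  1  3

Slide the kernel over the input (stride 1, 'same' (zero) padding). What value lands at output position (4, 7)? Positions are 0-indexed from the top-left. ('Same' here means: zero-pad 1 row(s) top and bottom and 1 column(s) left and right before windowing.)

6

The receptive field on the zero-padded input at this output position is [0 -3 0 / 4 5 0 / 3 2 0]. Elementwise product with the kernel and sum: 0·1 + 0·1 + 4·1 + 2·1 + 0·3.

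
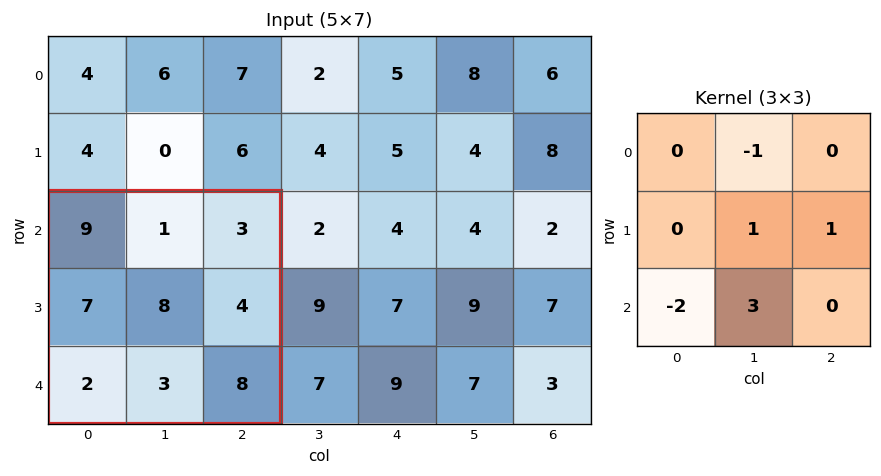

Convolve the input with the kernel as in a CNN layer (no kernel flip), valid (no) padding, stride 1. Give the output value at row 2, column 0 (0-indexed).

16

The receptive field on the input at this output position is [9 1 3 / 7 8 4 / 2 3 8]. Elementwise product with the kernel and sum: 1·-1 + 8·1 + 4·1 + 2·-2 + 3·3.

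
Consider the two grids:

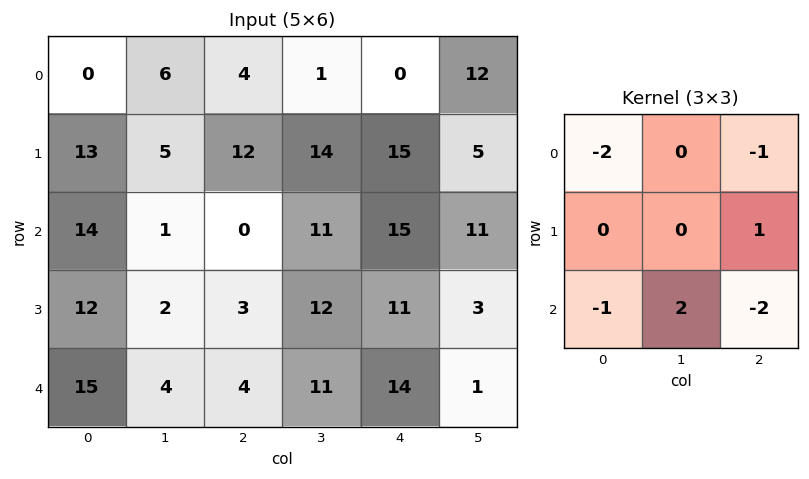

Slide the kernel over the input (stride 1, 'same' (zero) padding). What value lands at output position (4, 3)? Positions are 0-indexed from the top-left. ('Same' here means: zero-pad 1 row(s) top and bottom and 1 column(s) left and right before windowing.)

-3

The receptive field on the zero-padded input at this output position is [3 12 11 / 4 11 14 / 0 0 0]. Elementwise product with the kernel and sum: 3·-2 + 11·-1 + 14·1 + 0·-1 + 0·2 + 0·-2.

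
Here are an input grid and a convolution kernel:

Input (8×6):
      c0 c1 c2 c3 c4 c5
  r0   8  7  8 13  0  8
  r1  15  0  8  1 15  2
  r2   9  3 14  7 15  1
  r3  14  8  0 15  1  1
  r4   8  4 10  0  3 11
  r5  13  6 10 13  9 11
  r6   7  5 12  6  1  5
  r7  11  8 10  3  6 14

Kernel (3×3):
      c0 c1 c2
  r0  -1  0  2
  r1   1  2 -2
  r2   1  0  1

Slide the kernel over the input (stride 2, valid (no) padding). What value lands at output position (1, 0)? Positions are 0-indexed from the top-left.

67

The receptive field on the input at this output position is [9 3 14 / 14 8 0 / 8 4 10]. Elementwise product with the kernel and sum: 9·-1 + 14·2 + 14·1 + 8·2 + 0·-2 + 8·1 + 10·1.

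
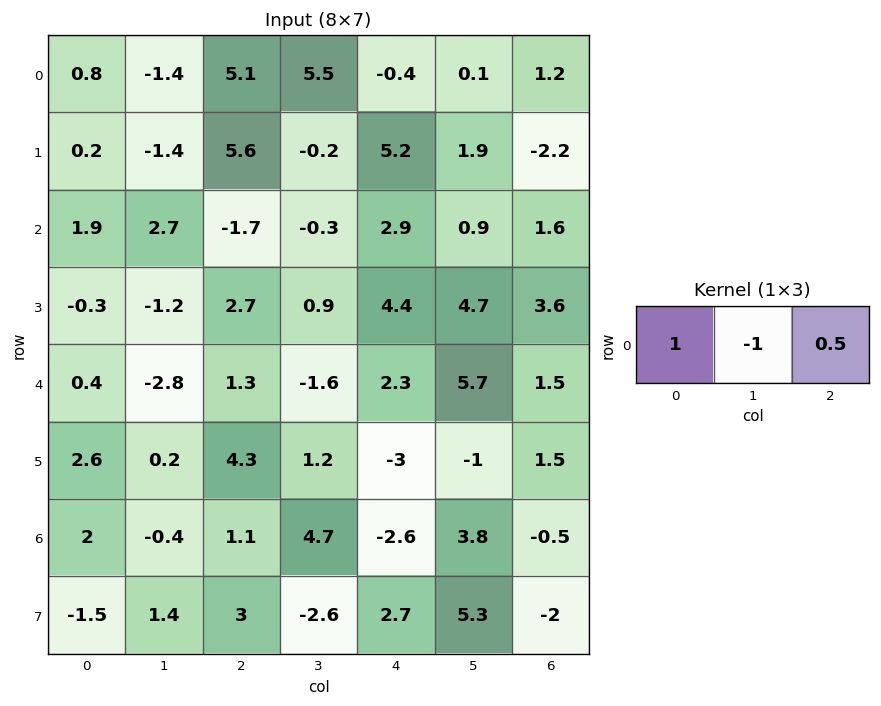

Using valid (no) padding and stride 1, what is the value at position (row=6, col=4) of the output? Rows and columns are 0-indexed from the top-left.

The receptive field on the input at this output position is [-2.6 3.8 -0.5]. Elementwise product with the kernel and sum: -2.6·1 + 3.8·-1 + -0.5·0.5.

-6.65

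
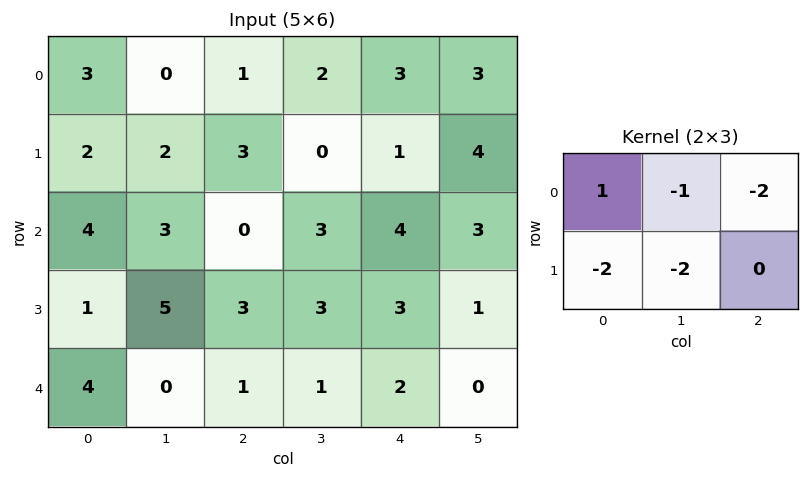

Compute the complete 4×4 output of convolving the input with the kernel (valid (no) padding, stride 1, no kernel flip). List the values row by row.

-7 -15 -13 -9
-20 -7 -5 -23
-11 -19 -23 -19
-18 -6 -10 -8

Output[0,0]: The receptive field on the input at this output position is [3 0 1 / 2 2 3]. Elementwise product with the kernel and sum: 3·1 + 0·-1 + 1·-2 + 2·-2 + 2·-2.
Output[0,1]: The receptive field on the input at this output position is [0 1 2 / 2 3 0]. Elementwise product with the kernel and sum: 0·1 + 1·-1 + 2·-2 + 2·-2 + 3·-2.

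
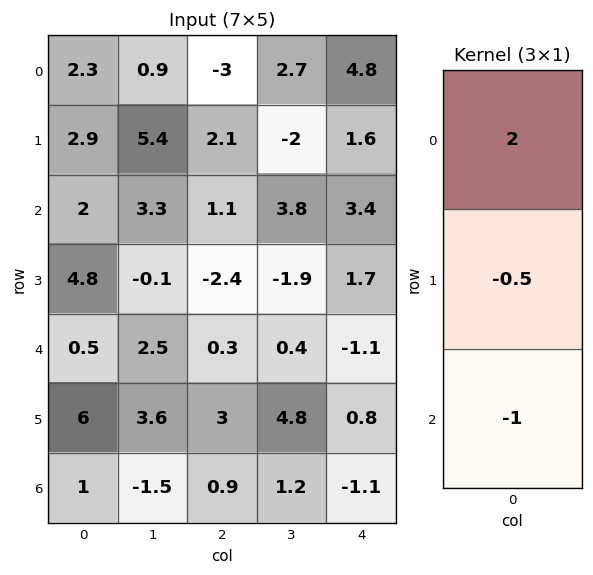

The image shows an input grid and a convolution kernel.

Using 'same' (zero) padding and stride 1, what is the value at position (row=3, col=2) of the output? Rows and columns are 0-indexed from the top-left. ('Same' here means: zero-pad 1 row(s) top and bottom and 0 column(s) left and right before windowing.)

The receptive field on the zero-padded input at this output position is [1.1 / -2.4 / 0.3]. Elementwise product with the kernel and sum: 1.1·2 + -2.4·-0.5 + 0.3·-1.

3.1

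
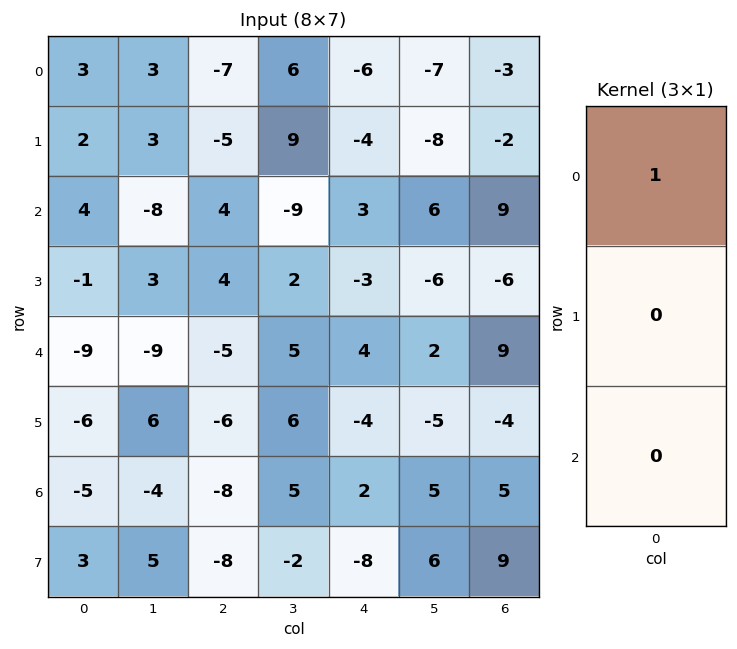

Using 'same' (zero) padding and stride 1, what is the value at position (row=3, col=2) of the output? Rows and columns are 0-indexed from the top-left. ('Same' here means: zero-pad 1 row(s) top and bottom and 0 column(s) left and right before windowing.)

The receptive field on the zero-padded input at this output position is [4 / 4 / -5]. Elementwise product with the kernel and sum: 4·1.

4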